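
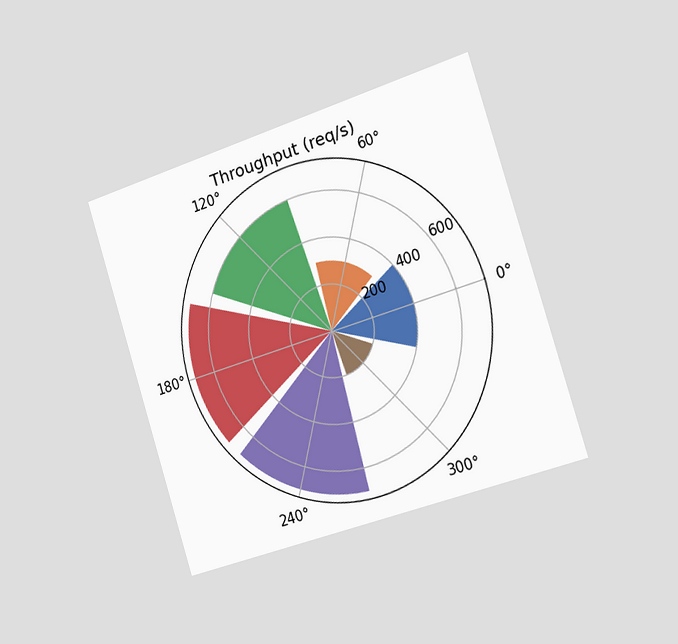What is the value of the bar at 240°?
The chart is tilted about 18° counter-clockwise and viewed slightly from the right. The bar at 240° reaches 700req/s on the radial axis.

700req/s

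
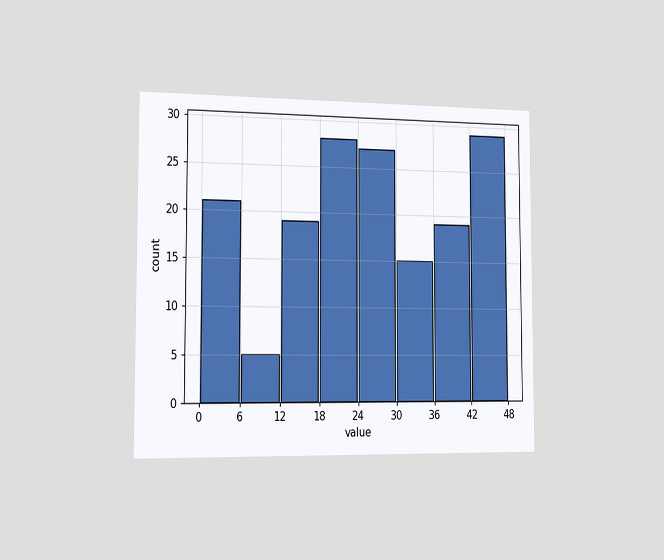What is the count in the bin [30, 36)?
15

The chart is viewed slightly from the left. The [30, 36) bin has height 15.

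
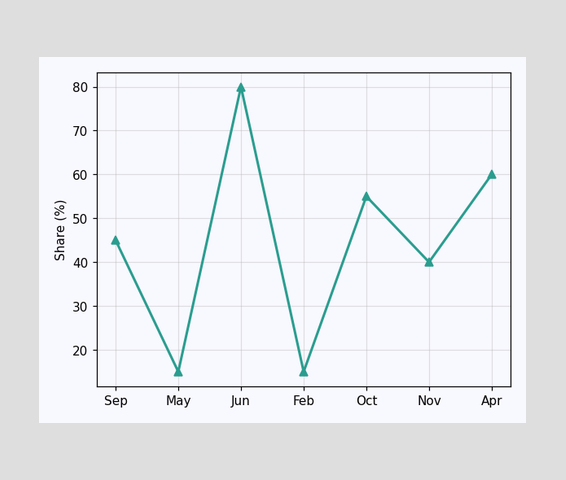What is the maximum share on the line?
80%

The highest point is at Jun, and reading across to the y-axis gives 80%.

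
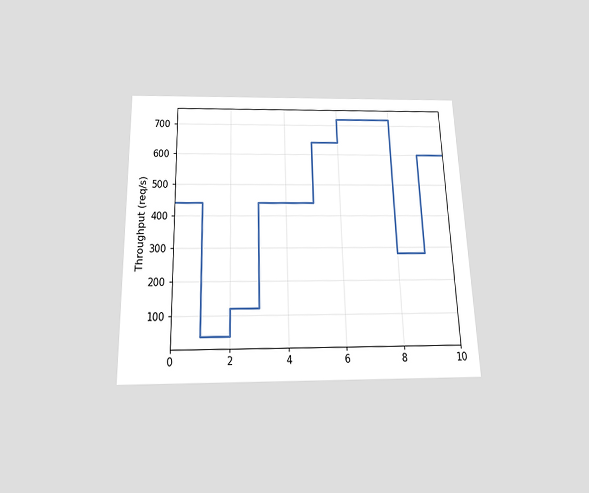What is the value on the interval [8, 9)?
The chart is viewed slightly from below. On [8, 9) the step sits at 280req/s.

280req/s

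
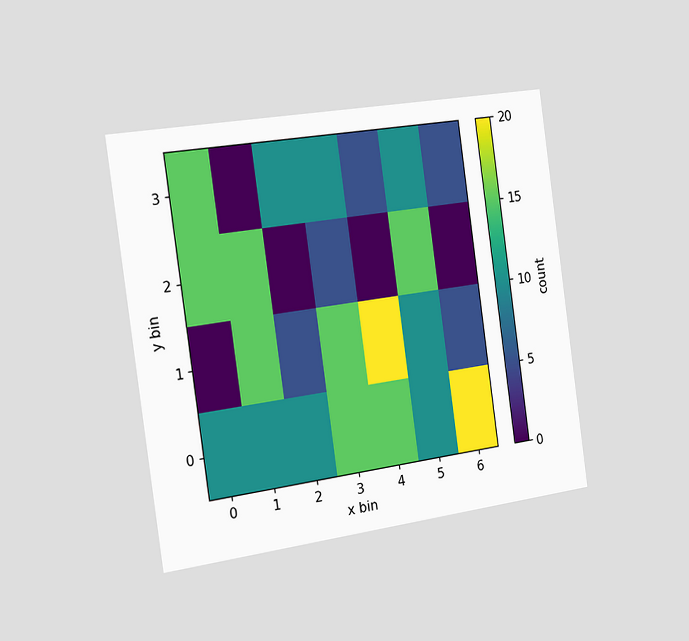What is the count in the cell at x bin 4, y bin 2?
0

The chart is tilted about 8° counter-clockwise and viewed slightly from the left. Matching the cell (4, 2) against the colorbar gives 0.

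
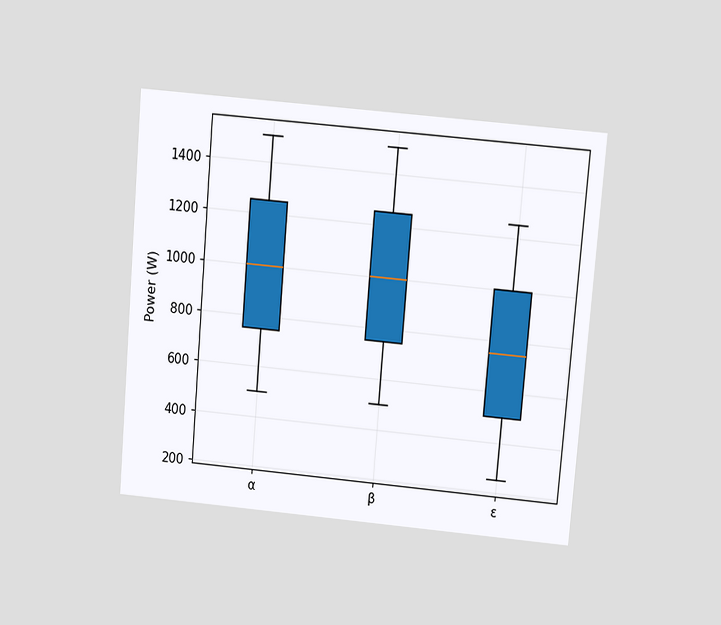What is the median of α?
The chart is tilted about 5° clockwise and viewed slightly from above. The median line in the α box sits at 1000W.

1000W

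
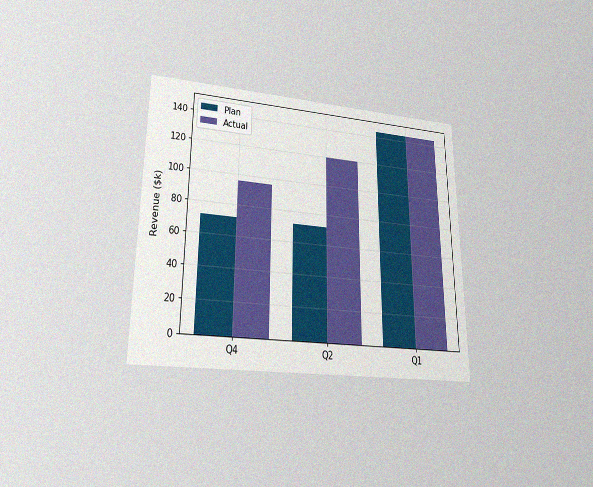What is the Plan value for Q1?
$144k

The chart is viewed at a slight angle, with some photo noise. The Plan bar at Q1 reaches $144k on the y-axis.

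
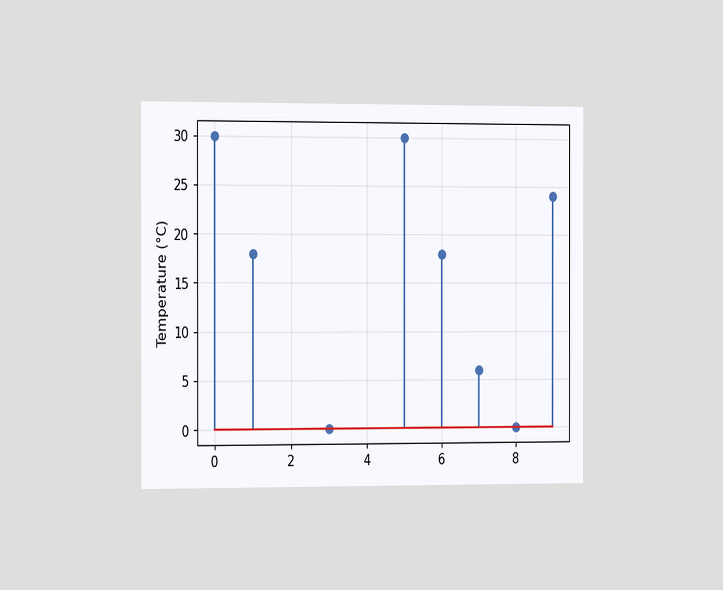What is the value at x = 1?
18°C

The chart is viewed slightly from the left. The stem at x=1 reaches 18°C.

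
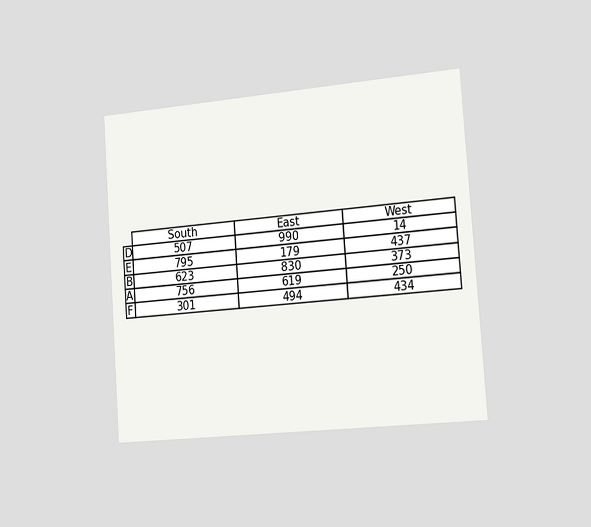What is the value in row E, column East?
The chart is tilted about 4° counter-clockwise and viewed slightly from the right. The (E, East) cell reads 179.

179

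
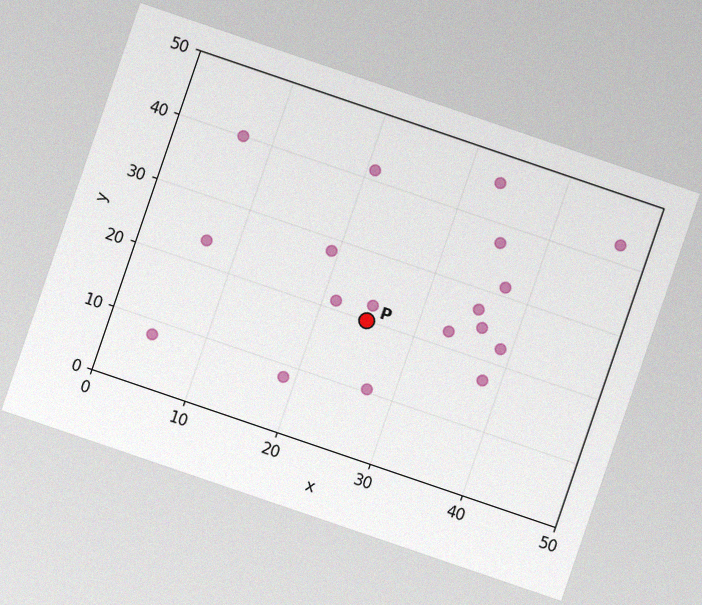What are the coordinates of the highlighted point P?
The chart is tilted about 19° clockwise, with some photo noise. Following the gridlines from P to each axis, P sits at (25, 20).

(25, 20)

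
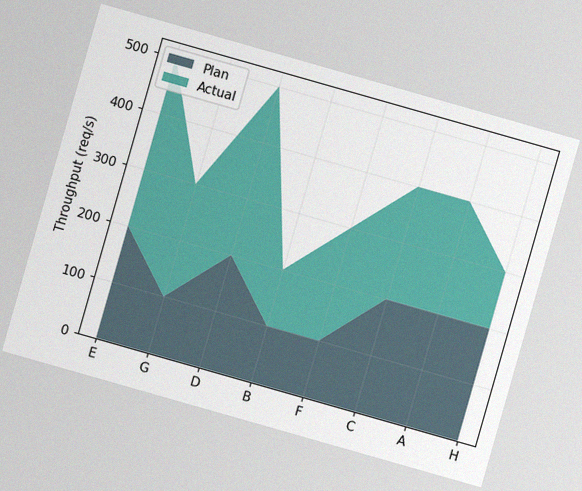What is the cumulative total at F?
The chart is tilted about 16° clockwise, with some photo noise. The stacked total at F reaches 300req/s.

300req/s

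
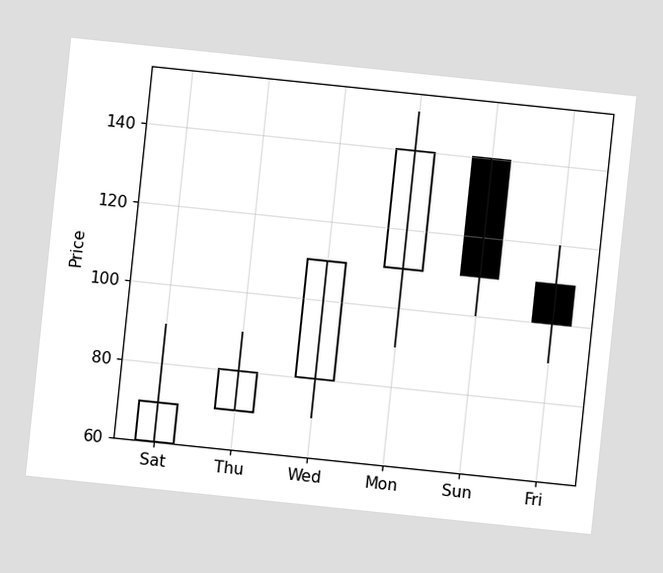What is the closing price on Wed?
110

The chart is tilted about 6° clockwise. The Wed candle closes at 110.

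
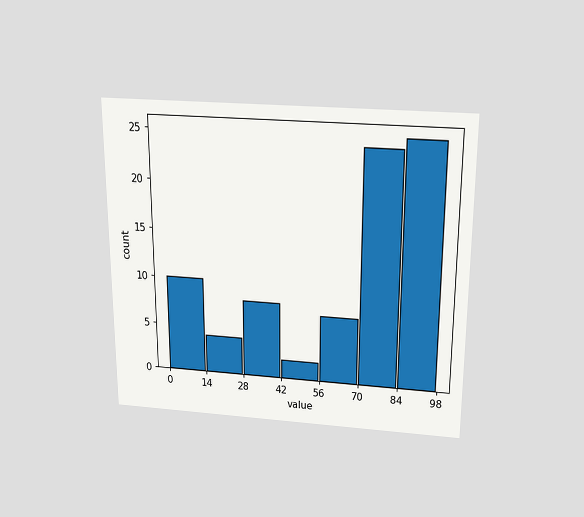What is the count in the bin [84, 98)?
The chart is viewed slightly from above. The [84, 98) bin has height 25.

25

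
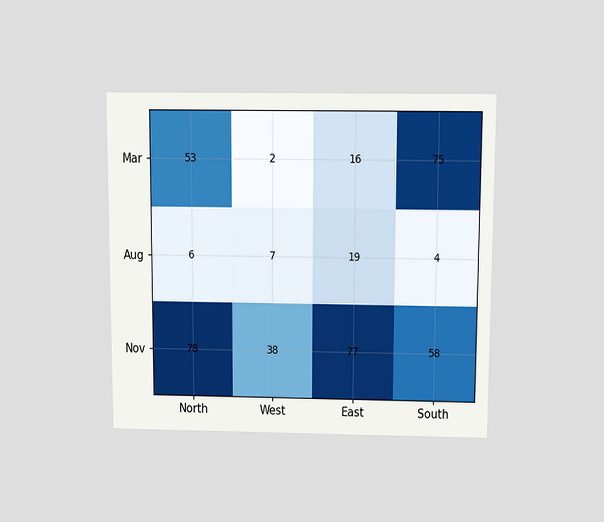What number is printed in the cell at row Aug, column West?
The chart is viewed slightly from above. The (Aug, West) cell reads 7.

7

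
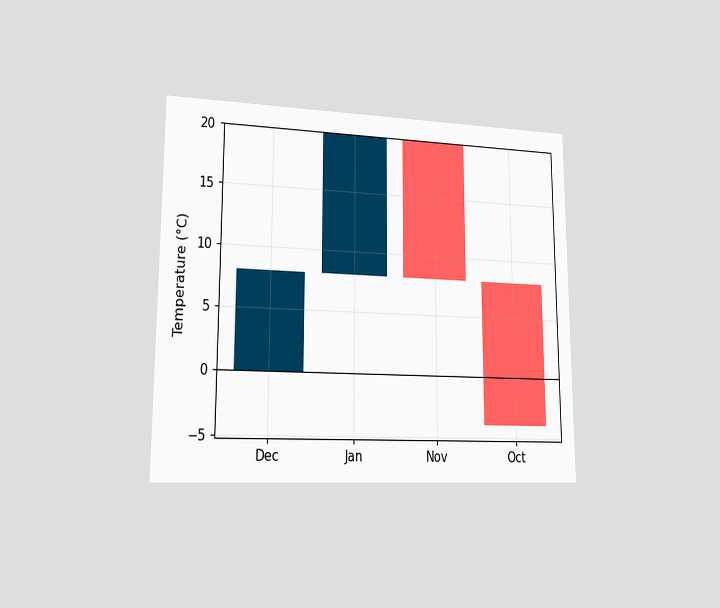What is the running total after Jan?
The chart is viewed slightly from the left. After Jan the running total reaches 20°C.

20°C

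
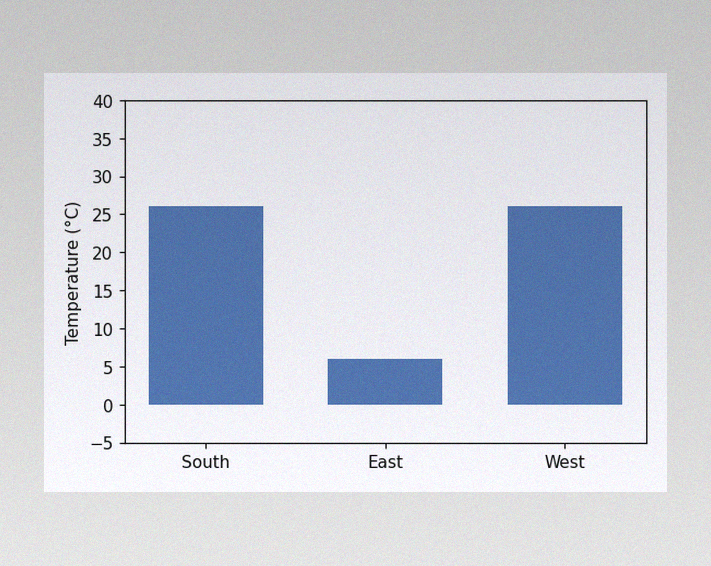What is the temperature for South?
26°C

The image has some photo noise and uneven lighting. Reading along the chart's y-axis, the South bar reaches 26°C.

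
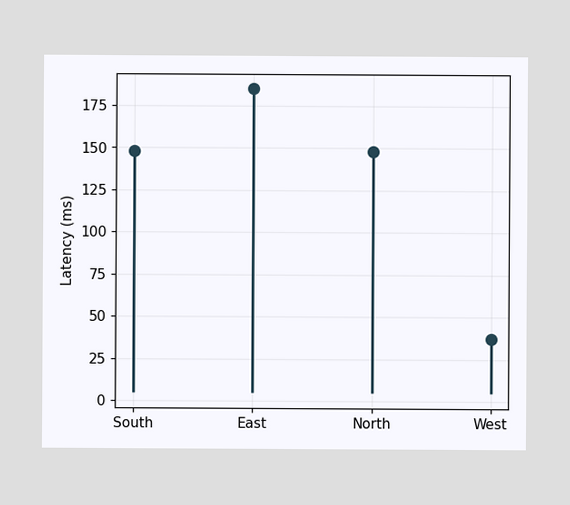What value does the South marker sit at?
The South marker sits at 148ms.

148ms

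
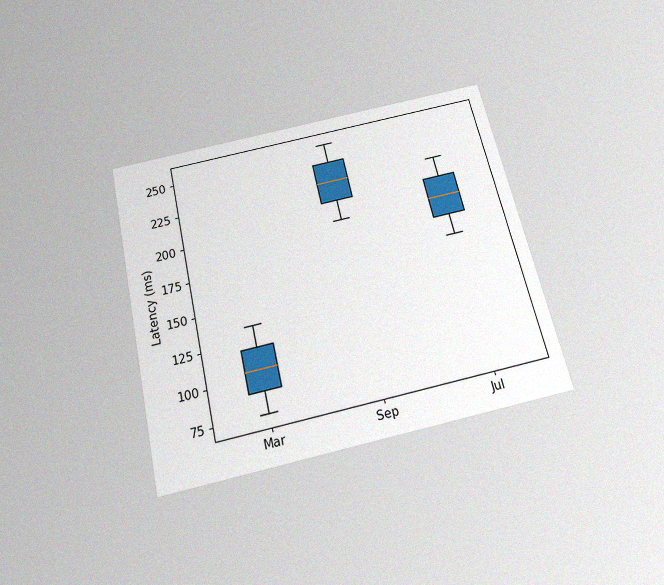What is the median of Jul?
195ms

The chart is tilted about 13° counter-clockwise and viewed slightly from below, with some photo noise. The median line in the Jul box sits at 195ms.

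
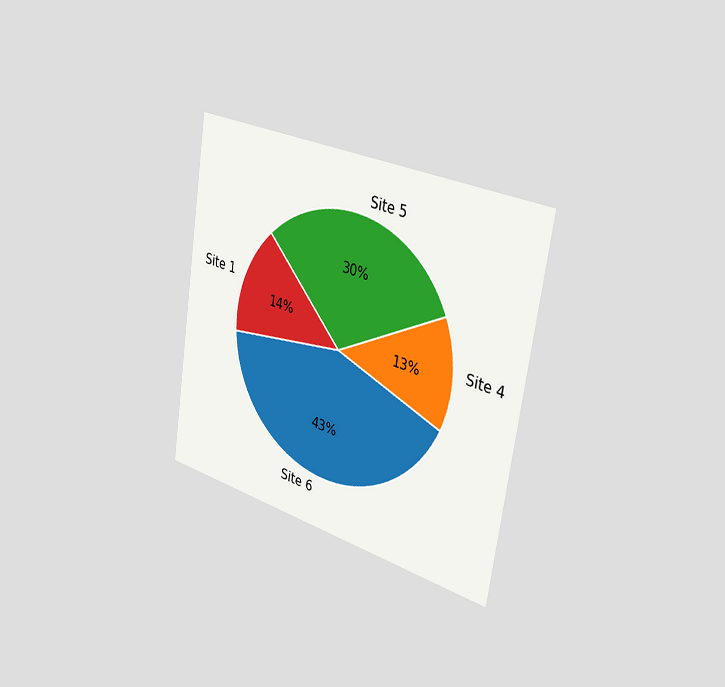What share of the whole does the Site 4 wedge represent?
13%

The chart is tilted about 9° clockwise and viewed slightly from the right. The Site 4 slice takes up 13% of the pie.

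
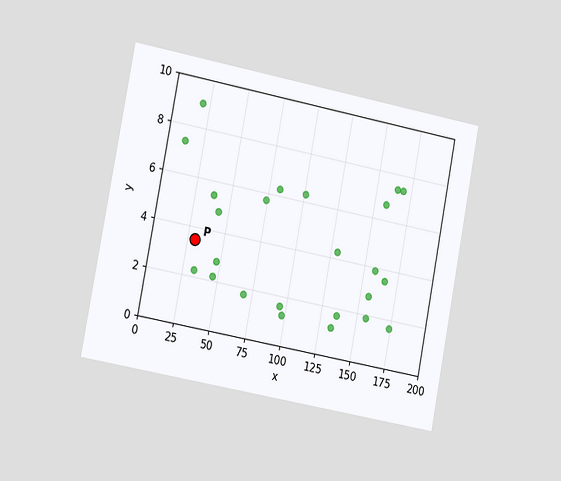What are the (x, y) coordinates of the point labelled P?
The chart is tilted about 11° clockwise and viewed slightly from the left. Following the gridlines from P to each axis, P sits at (30, 3.5).

(30, 3.5)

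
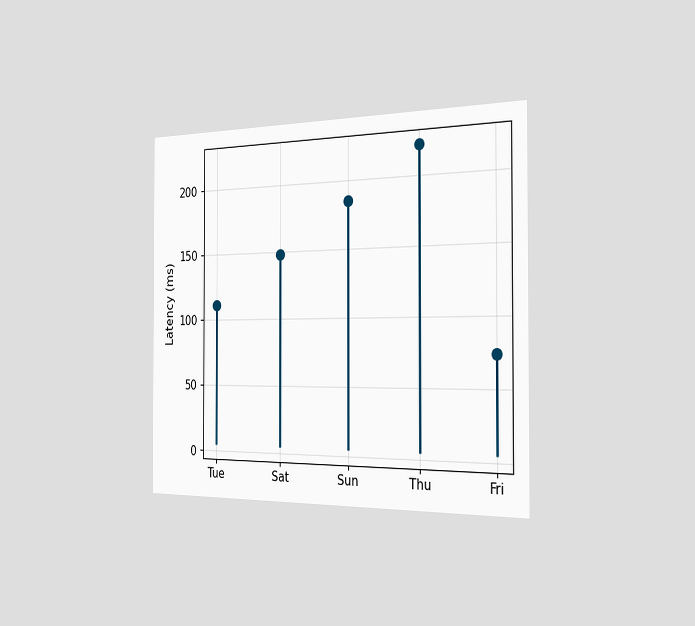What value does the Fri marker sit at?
The chart is viewed slightly from the right. The Fri marker sits at 74ms.

74ms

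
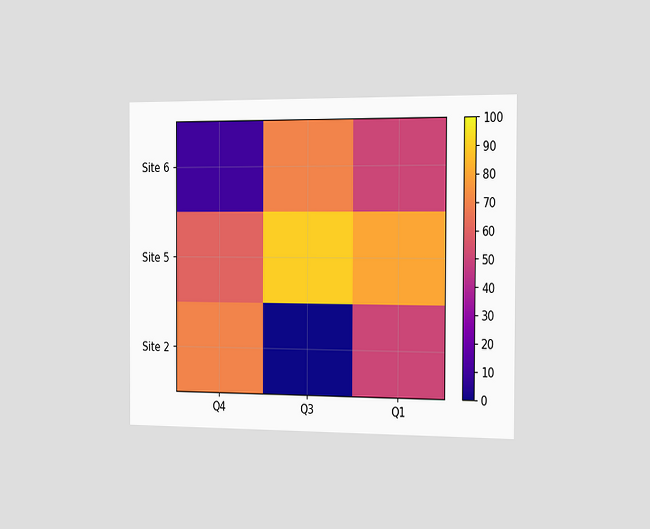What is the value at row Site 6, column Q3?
The chart is viewed slightly from the right. Matching cell (Site 6, Q3) against the colorbar gives 70.

70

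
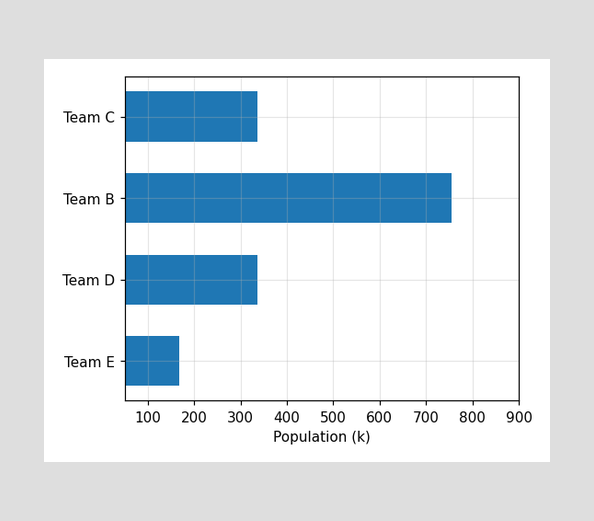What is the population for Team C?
336k

Reading along the chart's x-axis, the Team C bar reaches 336k.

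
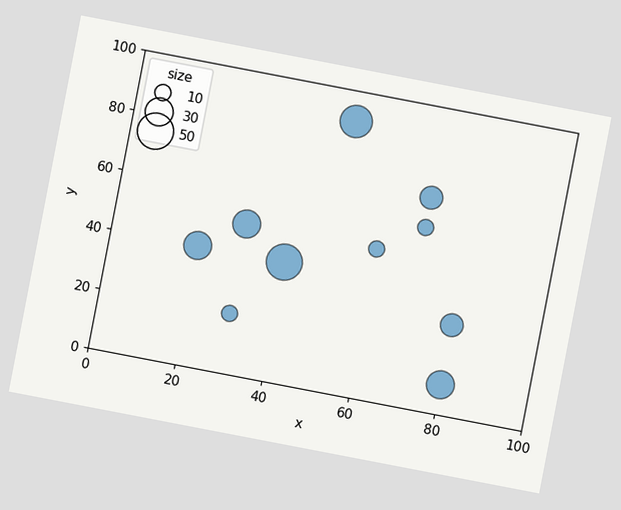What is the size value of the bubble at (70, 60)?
The chart is tilted about 11° clockwise. Matching the bubble at (70, 60) against the size legend gives 10.

10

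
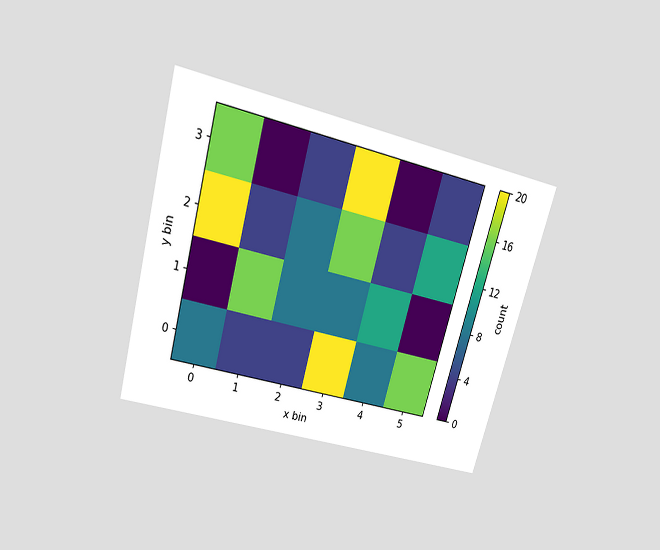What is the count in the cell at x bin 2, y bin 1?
The chart is tilted about 15° clockwise and viewed slightly from above. Matching the cell (2, 1) against the colorbar gives 8.

8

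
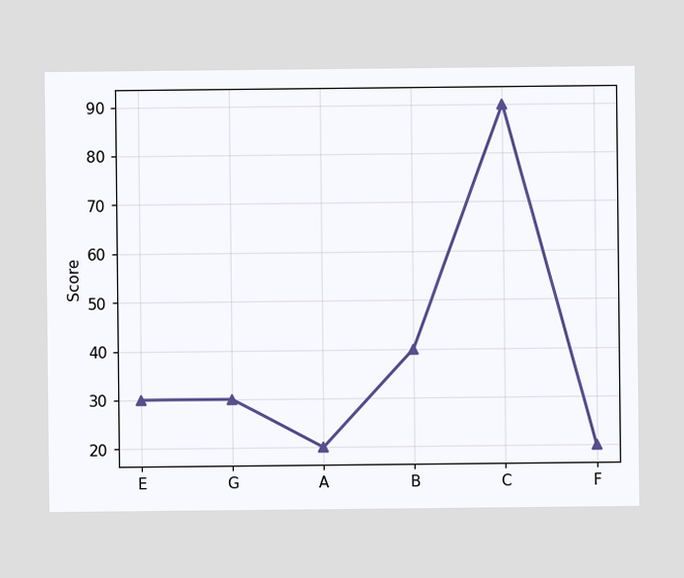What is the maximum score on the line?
90

The highest point is at C, and reading across to the y-axis gives 90.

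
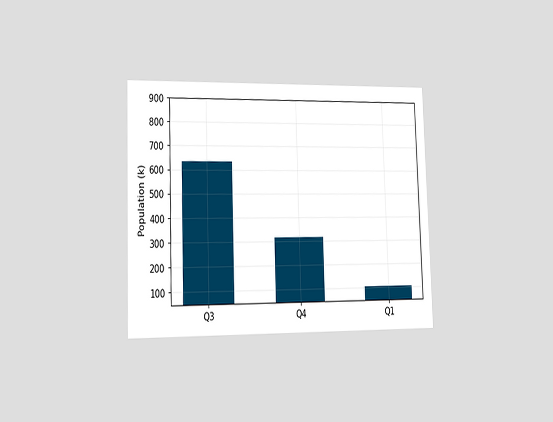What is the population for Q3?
The chart is viewed slightly from the left. Reading along the chart's y-axis, the Q3 bar reaches 636k.

636k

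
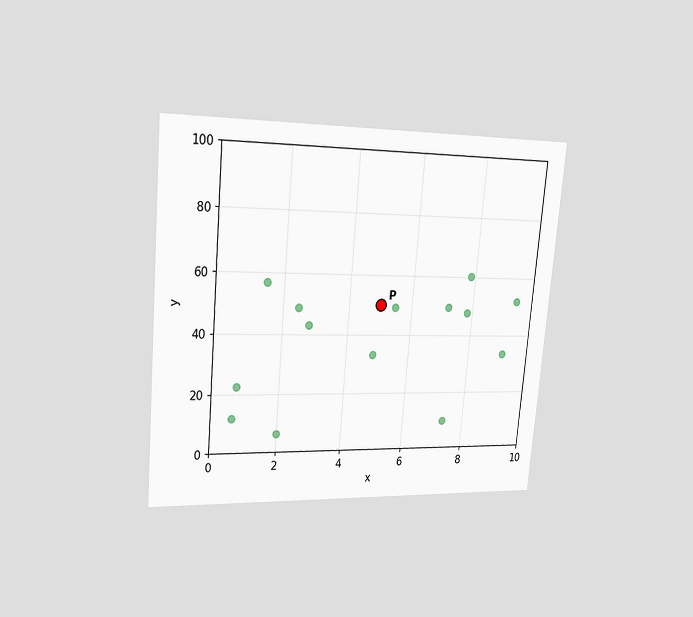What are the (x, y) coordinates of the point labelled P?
The chart is tilted about 5° clockwise and viewed slightly from the left. Following the gridlines from P to each axis, P sits at (5, 50).

(5, 50)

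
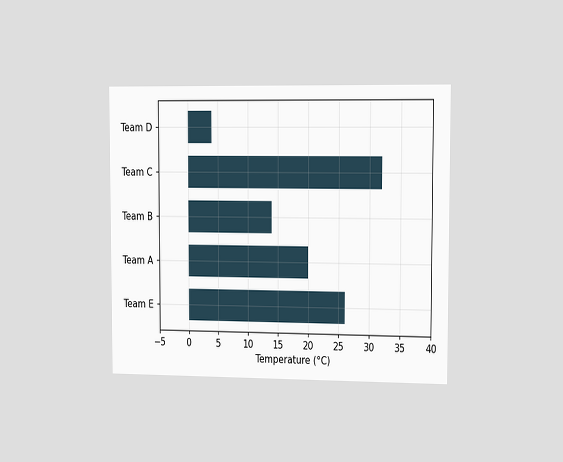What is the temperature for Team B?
14°C

The chart is viewed slightly from the right. Reading along the chart's x-axis, the Team B bar reaches 14°C.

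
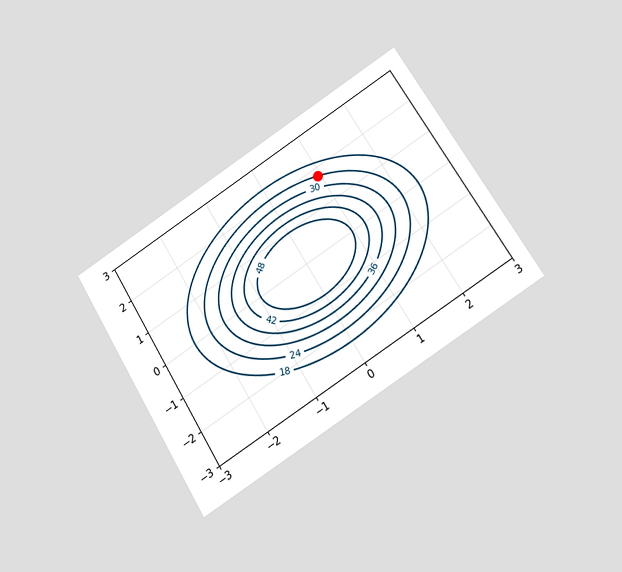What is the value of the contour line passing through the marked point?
24

The chart is tilted about 32° counter-clockwise and viewed at a slight angle. The marked point sits on the contour labelled 24.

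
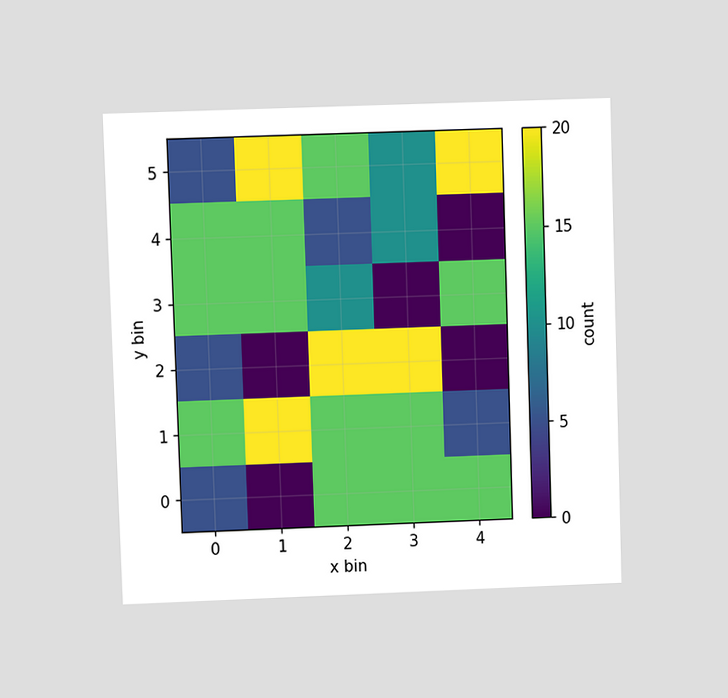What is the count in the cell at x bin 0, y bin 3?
The chart is viewed at a slight angle. Matching the cell (0, 3) against the colorbar gives 15.

15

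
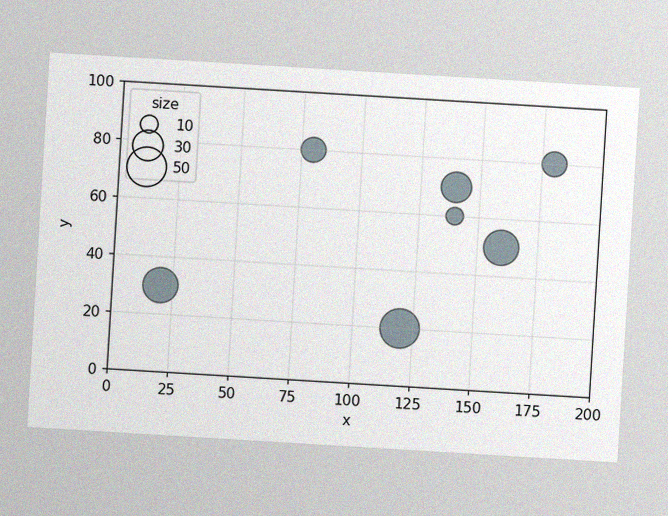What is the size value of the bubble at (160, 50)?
40

The chart is tilted about 3° clockwise, with some photo noise. Matching the bubble at (160, 50) against the size legend gives 40.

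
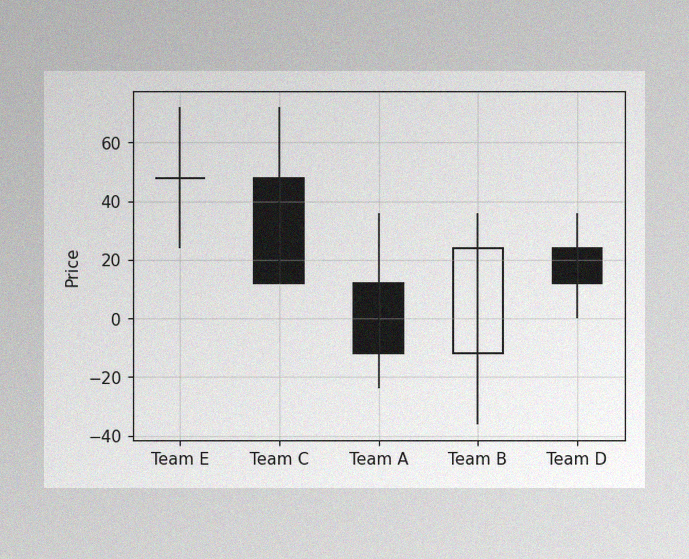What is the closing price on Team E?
48

The image has some photo noise and uneven lighting. The Team E candle closes at 48.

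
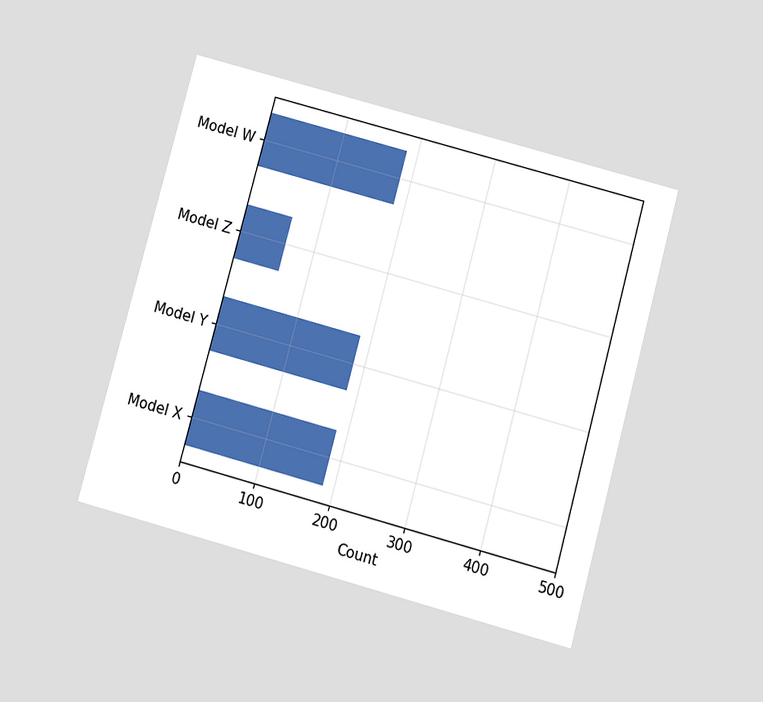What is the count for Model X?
186

The chart is tilted about 15° clockwise and viewed slightly from below. Reading along the chart's x-axis, the Model X bar reaches 186.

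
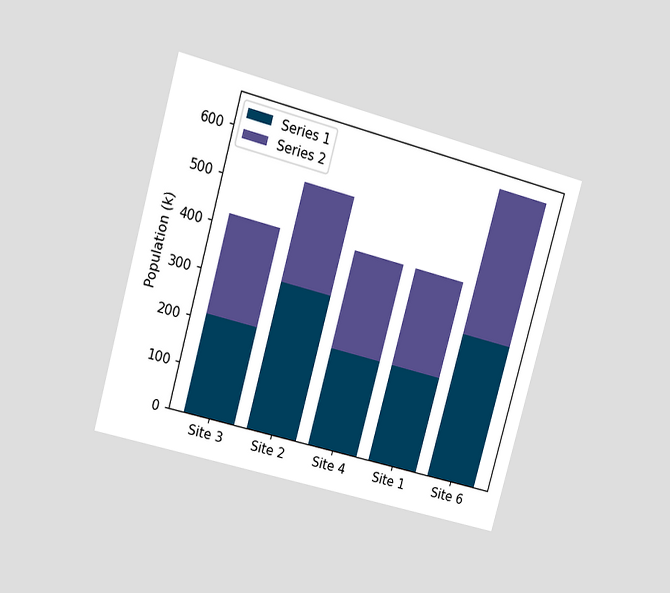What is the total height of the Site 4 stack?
The chart is tilted about 15° clockwise and viewed at a slight angle. The Site 4 stack's top reaches 424k on the y-axis.

424k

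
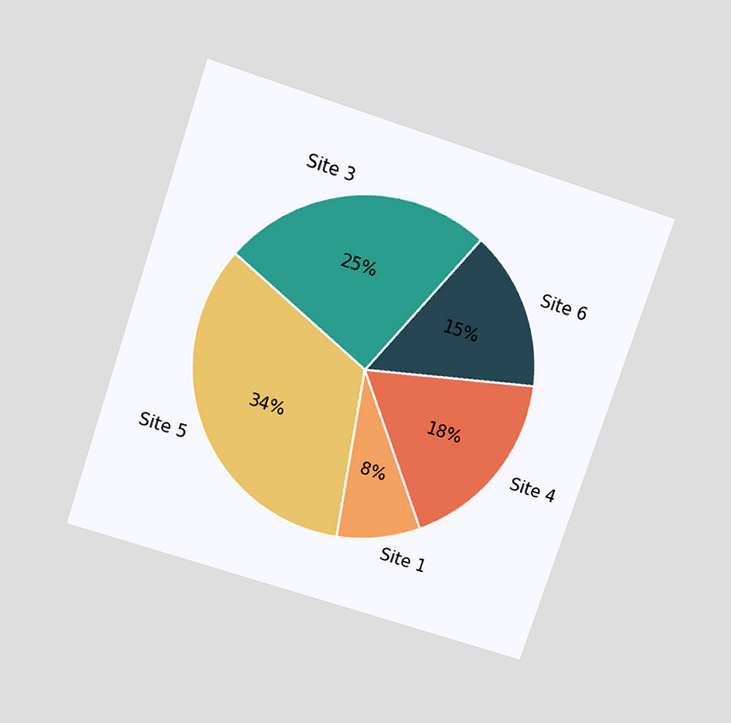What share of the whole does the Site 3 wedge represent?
The chart is tilted about 18° clockwise and viewed slightly from above. The Site 3 slice takes up 25% of the pie.

25%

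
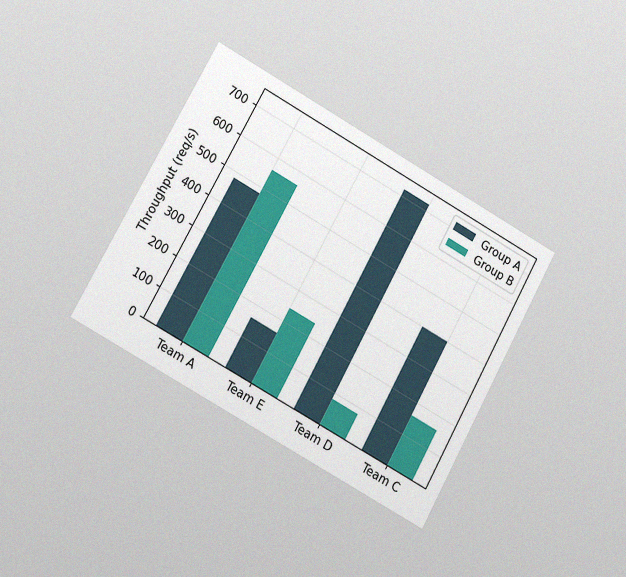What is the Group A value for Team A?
480req/s

The chart is tilted about 29° clockwise and viewed slightly from the left, with some photo noise. The Group A bar at Team A reaches 480req/s on the y-axis.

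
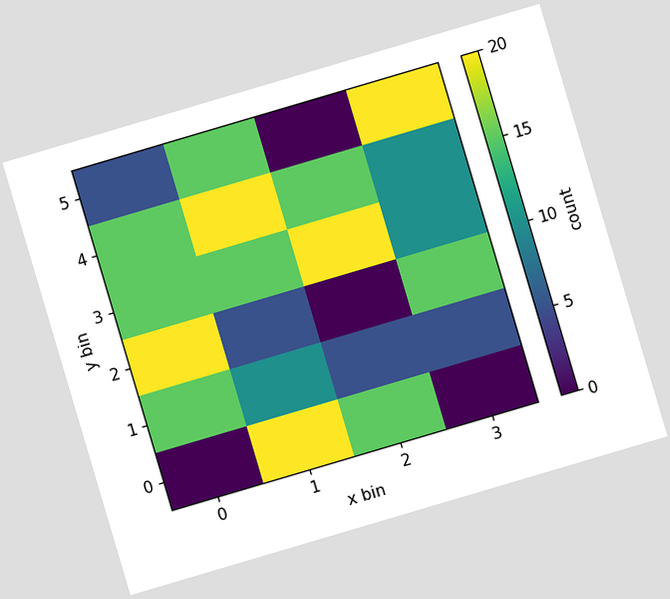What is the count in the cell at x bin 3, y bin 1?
5

The chart is tilted about 16° counter-clockwise. Matching the cell (3, 1) against the colorbar gives 5.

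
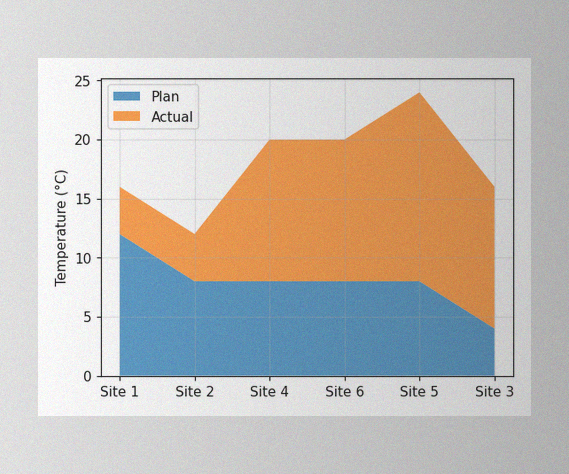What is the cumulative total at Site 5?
24°C

The image has some photo noise and uneven lighting. The stacked total at Site 5 reaches 24°C.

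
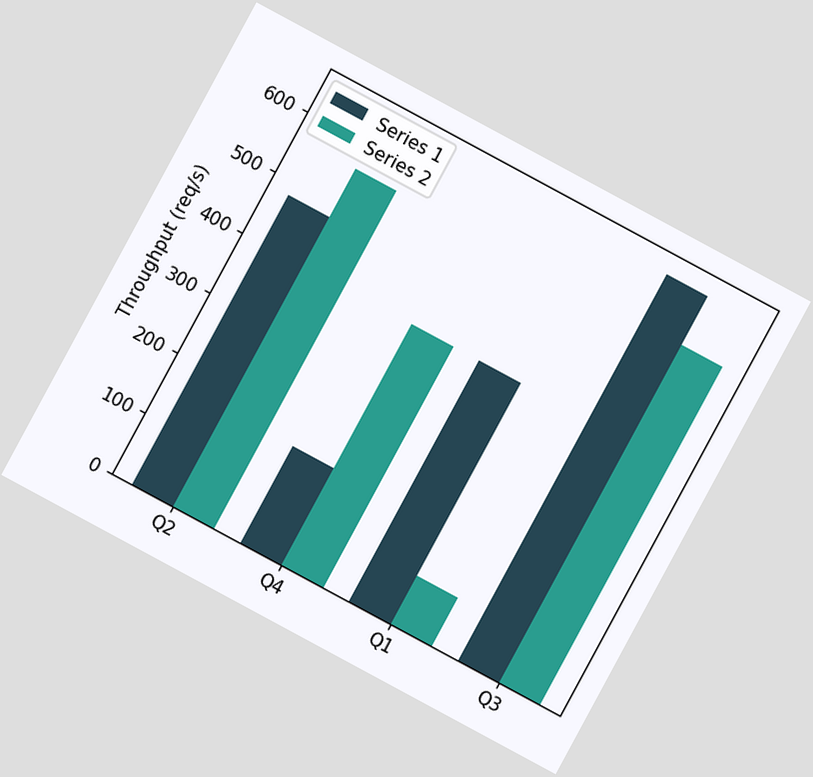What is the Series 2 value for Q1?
80req/s

The chart is tilted about 28° clockwise. The Series 2 bar at Q1 reaches 80req/s on the y-axis.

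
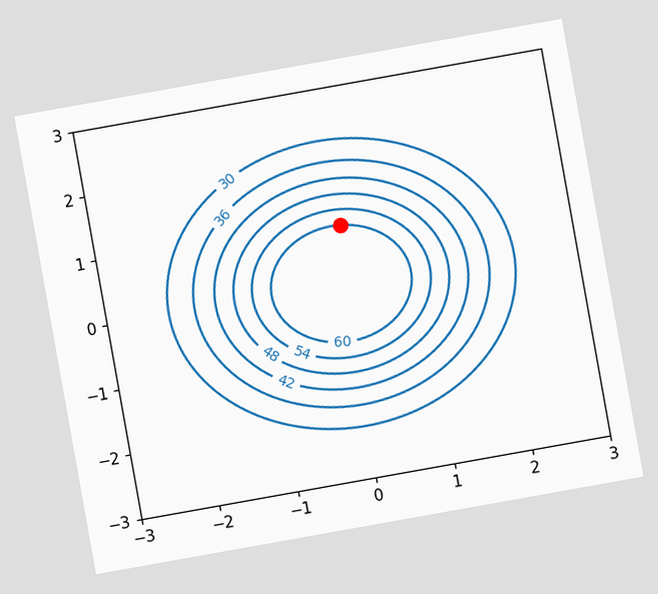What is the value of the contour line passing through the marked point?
60

The chart is tilted about 10° counter-clockwise. The marked point sits on the contour labelled 60.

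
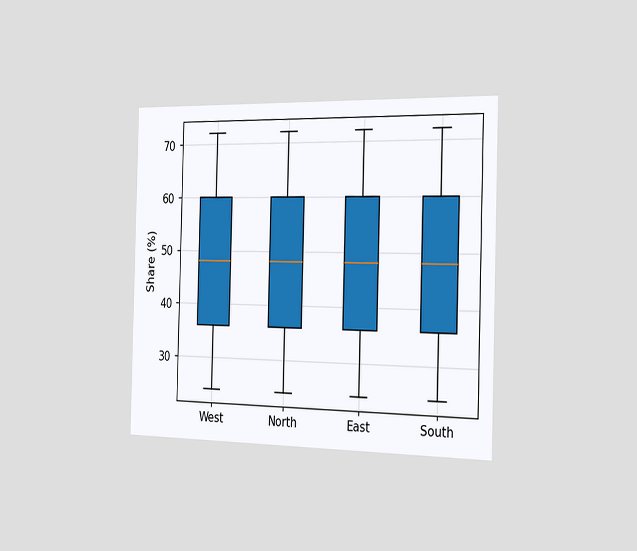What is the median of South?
The chart is viewed slightly from the right. The median line in the South box sits at 48%.

48%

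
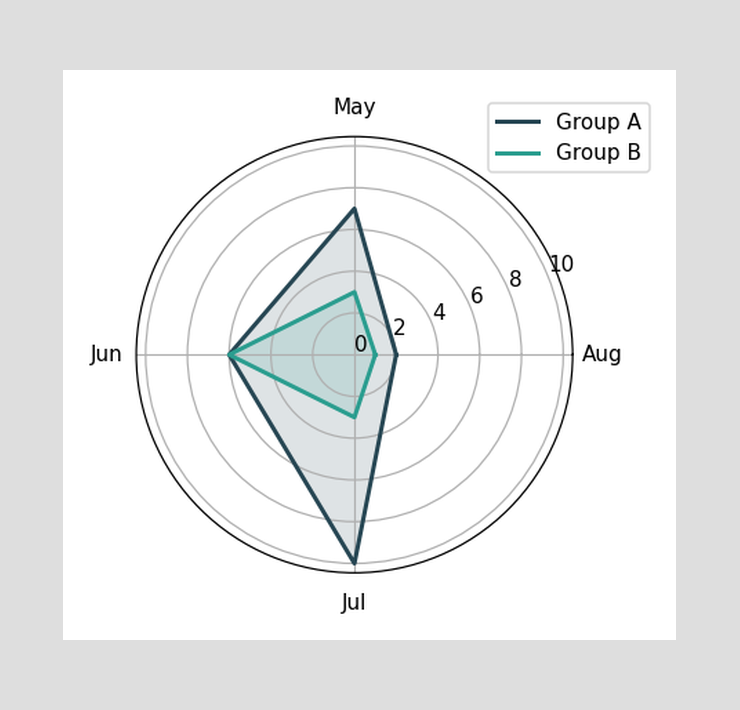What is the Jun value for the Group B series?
On the Jun axis, Group B reaches 6.

6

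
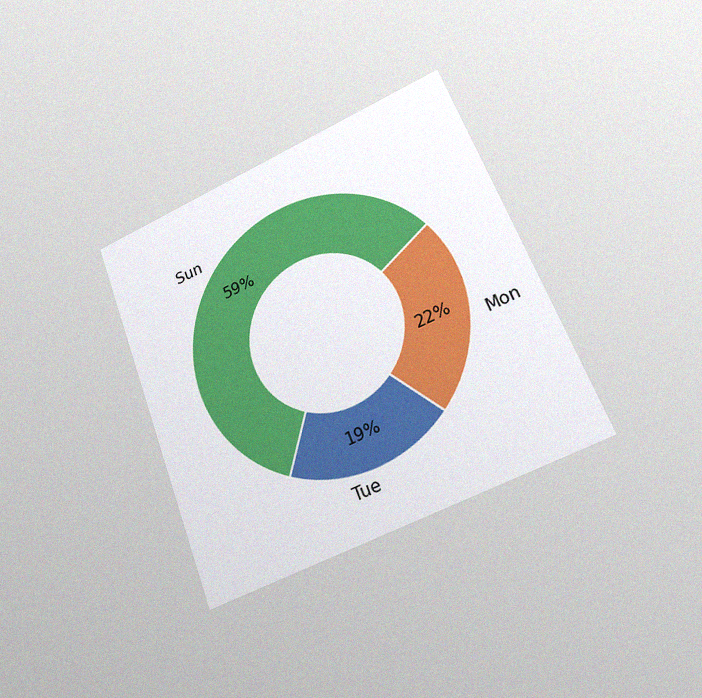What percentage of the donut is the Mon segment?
The chart is tilted about 21° counter-clockwise and viewed at a slight angle, with some photo noise. The Mon segment takes up 22% of the ring.

22%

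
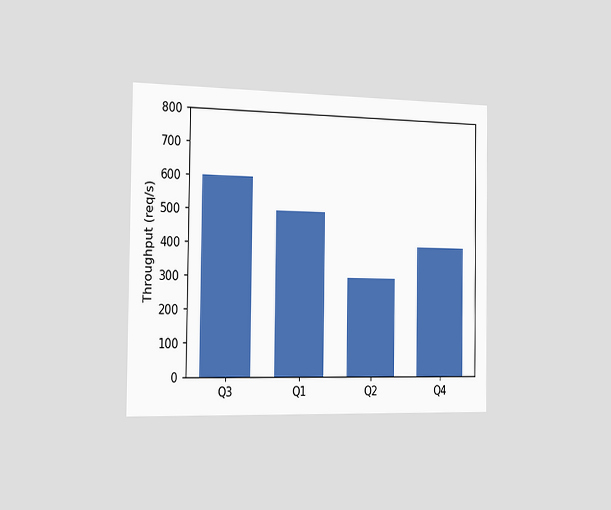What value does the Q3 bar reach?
The chart is viewed slightly from the left. Reading along the chart's y-axis, the Q3 bar reaches 600req/s.

600req/s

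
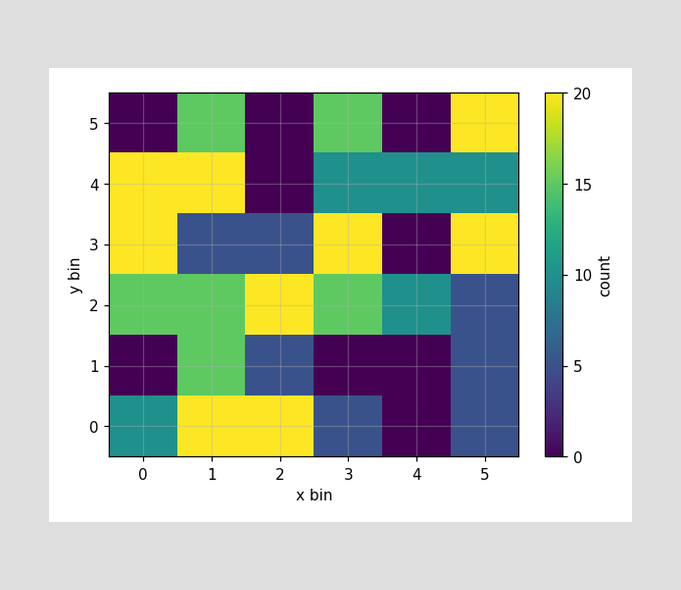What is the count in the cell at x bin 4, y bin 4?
Matching the cell (4, 4) against the colorbar gives 10.

10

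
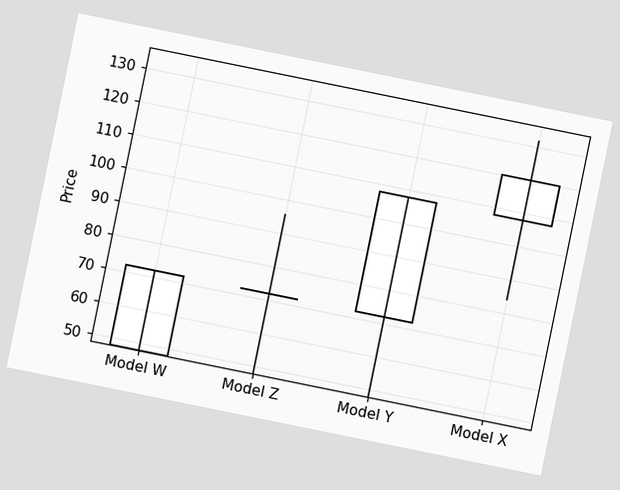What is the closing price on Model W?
72

The chart is tilted about 11° clockwise. The Model W candle closes at 72.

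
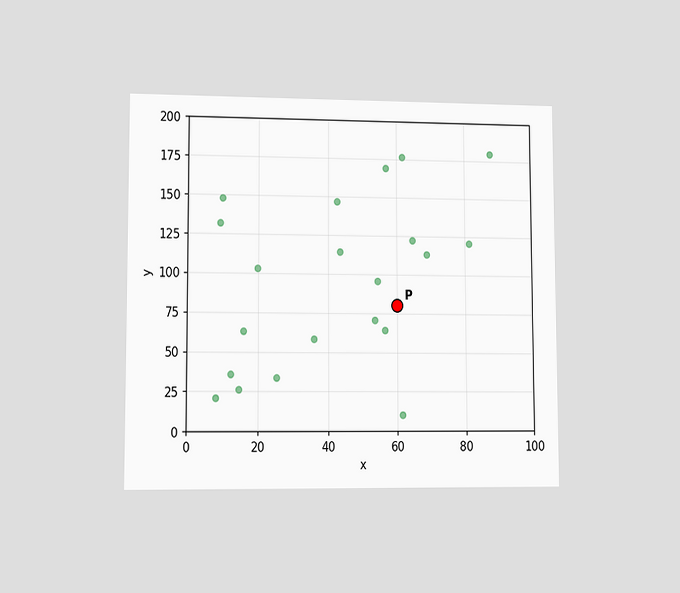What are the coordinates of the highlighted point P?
The chart is viewed at a slight angle. Following the gridlines from P to each axis, P sits at (60, 80).

(60, 80)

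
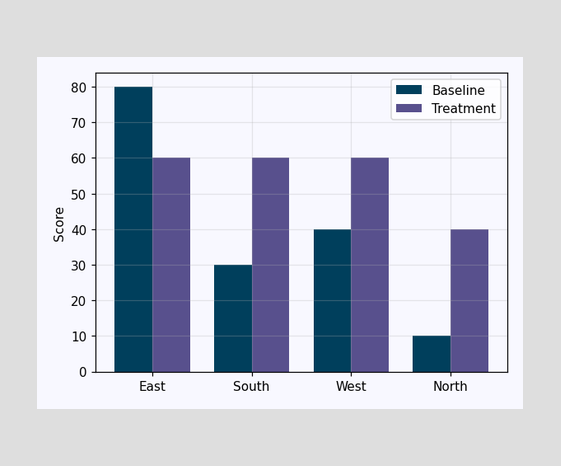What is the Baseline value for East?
The Baseline bar at East reaches 80 on the y-axis.

80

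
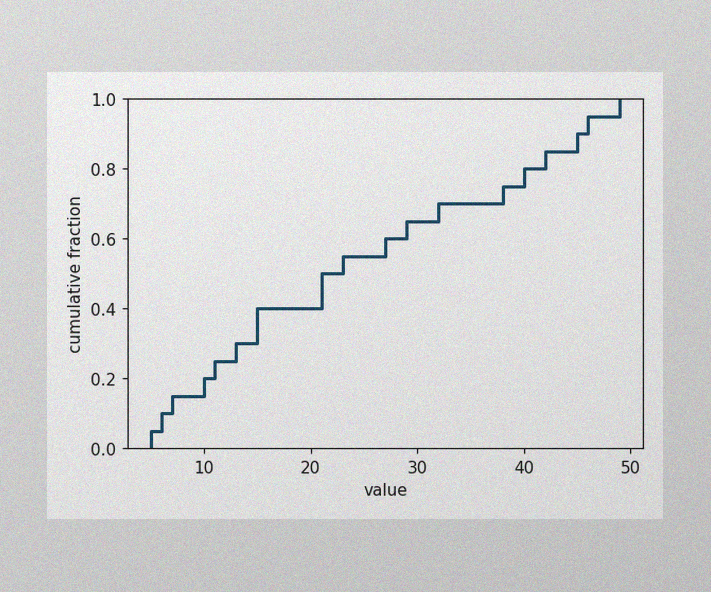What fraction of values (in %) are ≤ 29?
The image has some photo noise and uneven lighting. At x=29 the ECDF step is at 65%.

65%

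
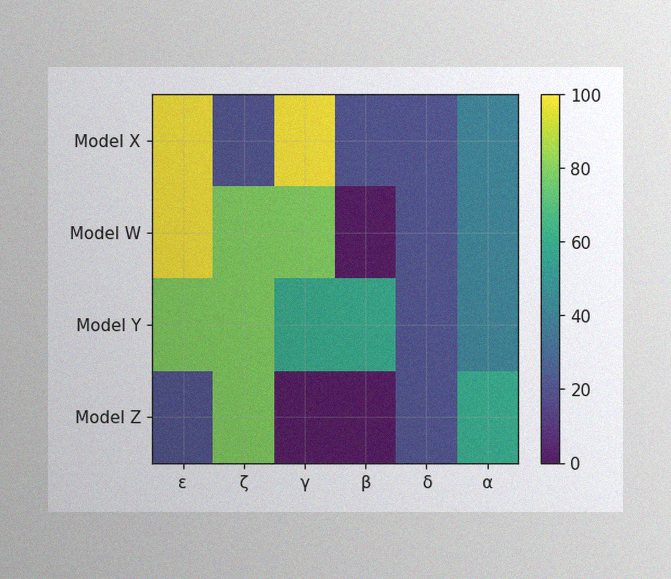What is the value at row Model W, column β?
0

The image has some photo noise and uneven lighting. Matching cell (Model W, β) against the colorbar gives 0.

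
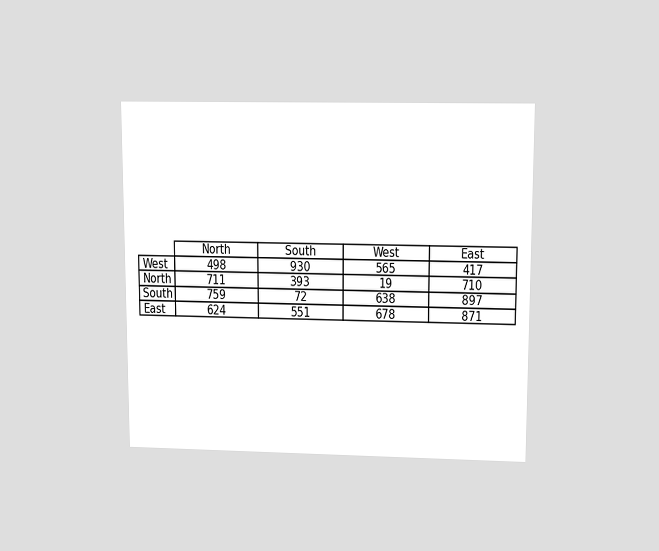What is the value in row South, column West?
638

The chart is viewed slightly from above. The (South, West) cell reads 638.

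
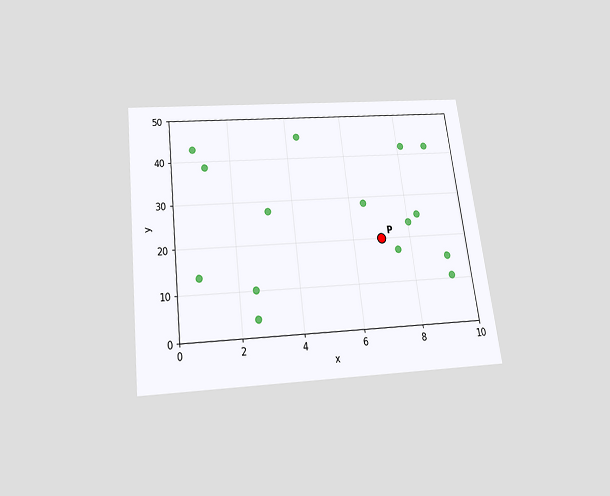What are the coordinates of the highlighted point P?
(7, 20)

The chart is tilted about 7° counter-clockwise and viewed slightly from below. Following the gridlines from P to each axis, P sits at (7, 20).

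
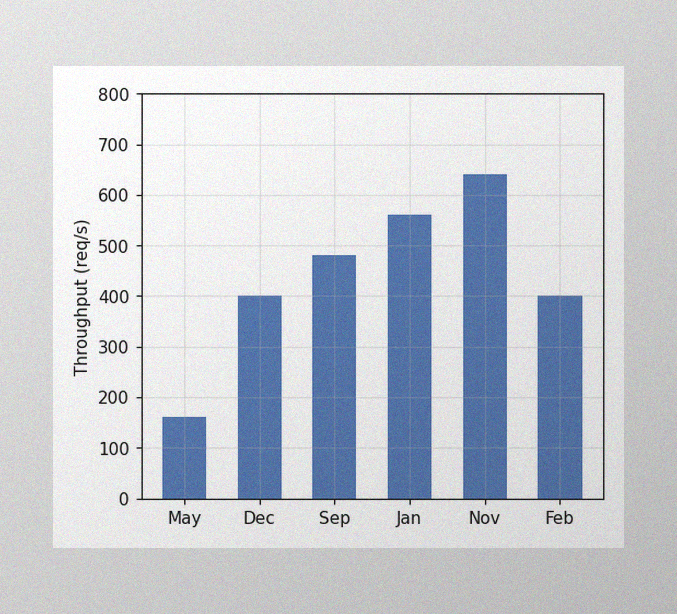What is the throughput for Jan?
560req/s

The image has some photo noise and uneven lighting. Reading along the chart's y-axis, the Jan bar reaches 560req/s.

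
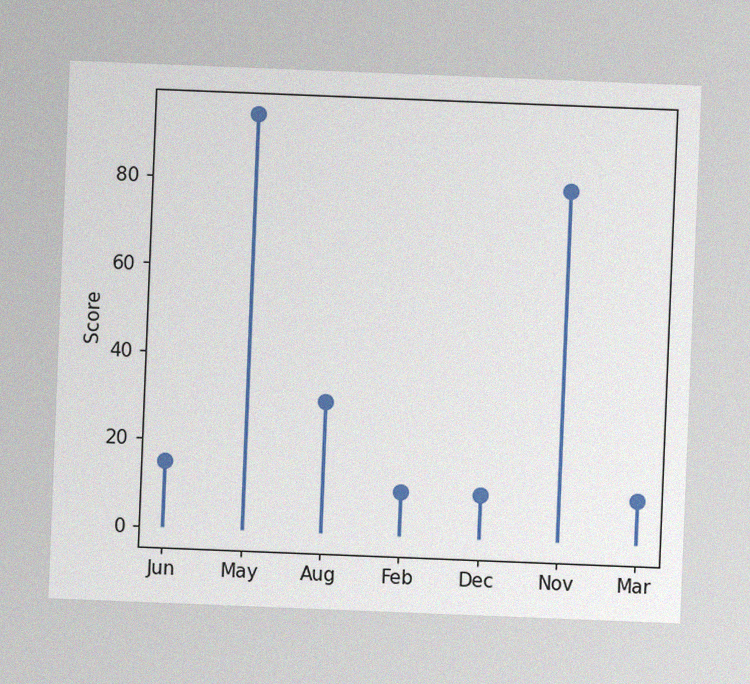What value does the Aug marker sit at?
The chart is tilted about 2° clockwise, with some photo noise. The Aug marker sits at 30.

30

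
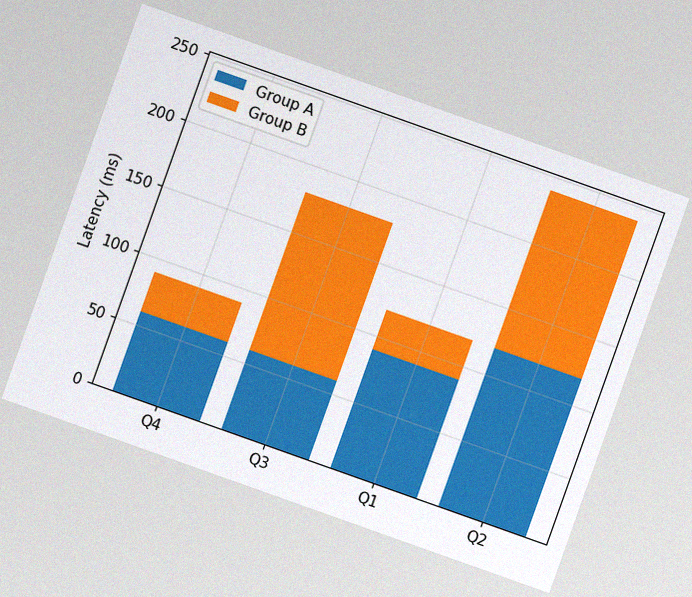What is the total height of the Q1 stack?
The chart is tilted about 20° clockwise, with some photo noise. The Q1 stack's top reaches 120ms on the y-axis.

120ms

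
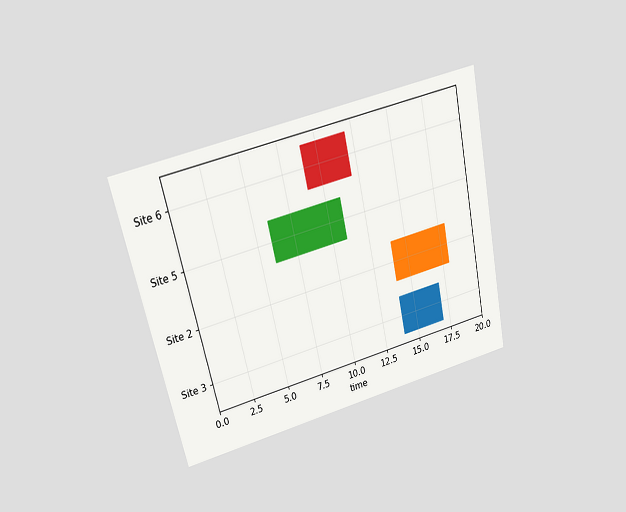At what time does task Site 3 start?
The chart is tilted about 13° counter-clockwise and viewed at a slight angle. The Site 3 bar begins at t=14.

14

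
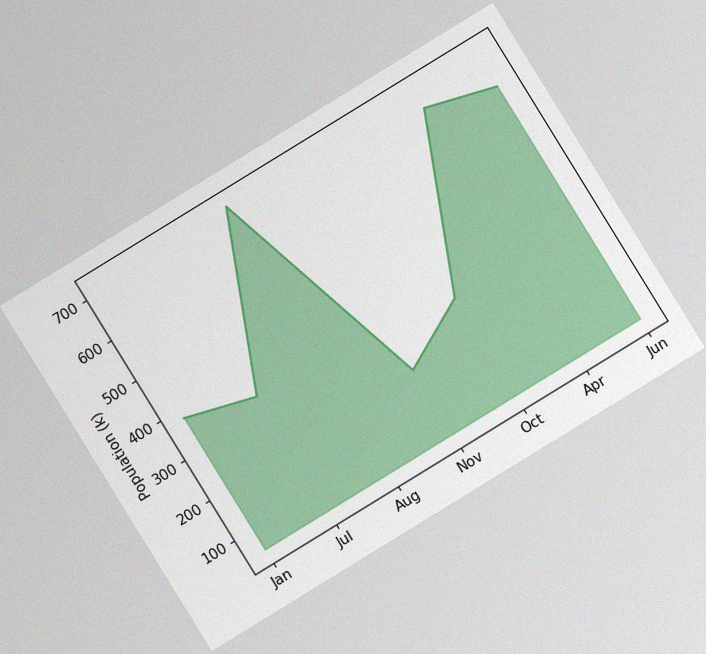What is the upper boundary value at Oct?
294k

The chart is tilted about 32° counter-clockwise, with some photo noise. At Oct the upper boundary is at 294k.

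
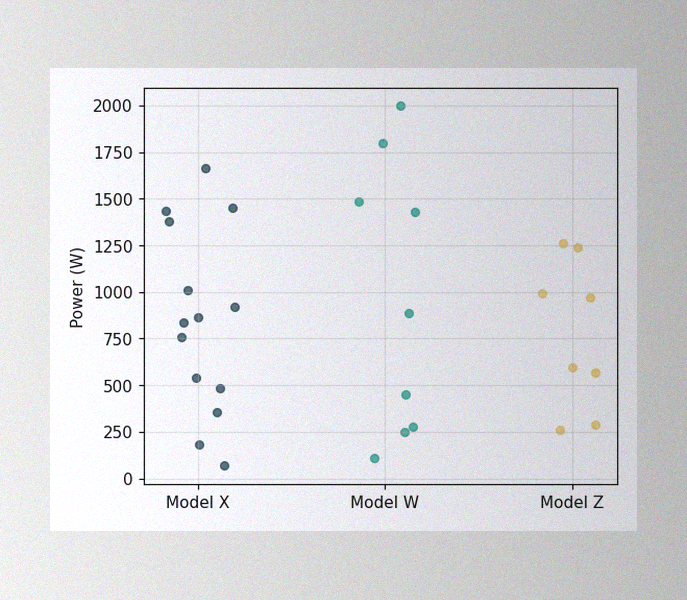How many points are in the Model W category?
9

The image has some photo noise and uneven lighting. Counting the markers in the Model W column gives 9.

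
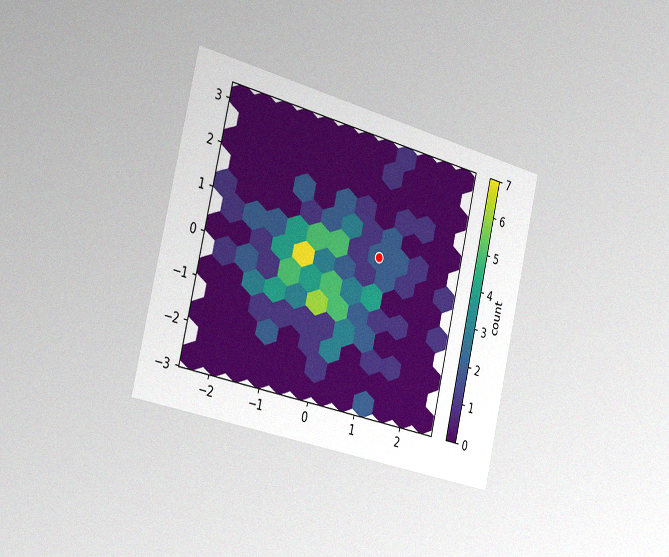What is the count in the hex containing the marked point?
The chart is tilted about 13° clockwise and viewed slightly from the left, with some photo noise. The marked hex reads 2 on the colorbar.

2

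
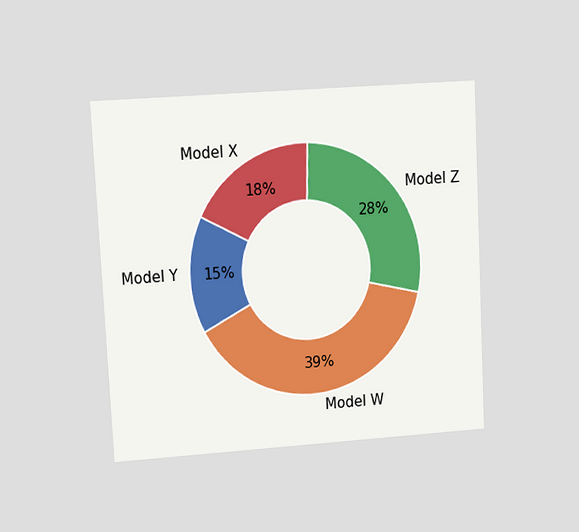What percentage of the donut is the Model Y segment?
15%

The chart is tilted about 3° counter-clockwise and viewed at a slight angle. The Model Y segment takes up 15% of the ring.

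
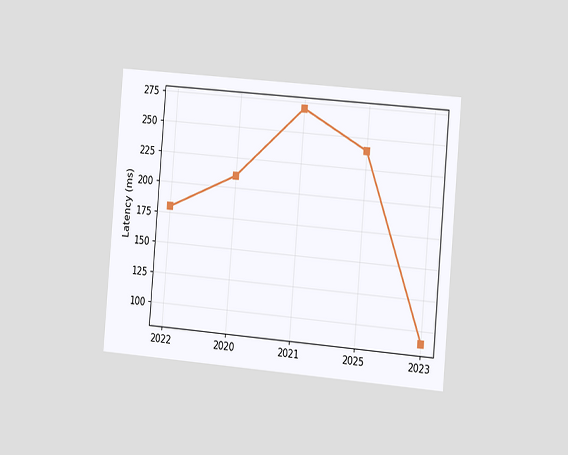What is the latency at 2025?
240ms

The chart is tilted about 5° clockwise and viewed slightly from the right. At 2025, the line is at 240ms.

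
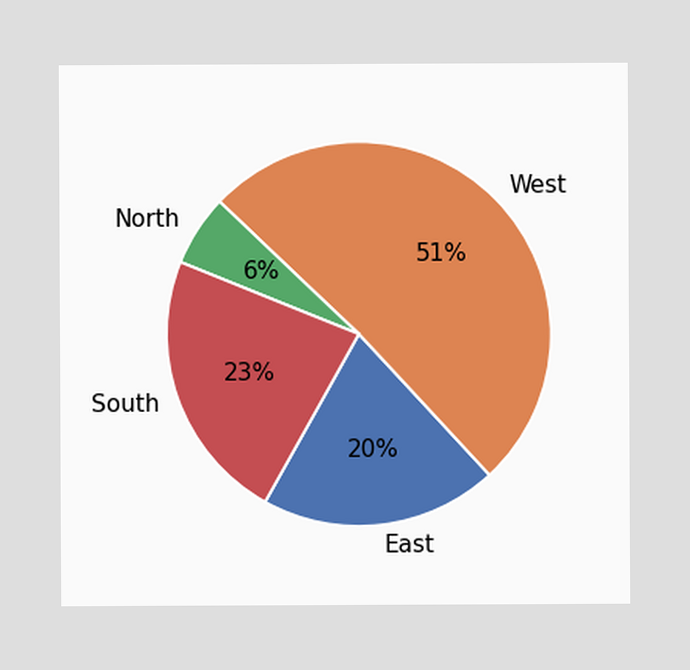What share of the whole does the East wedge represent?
The East slice takes up 20% of the pie.

20%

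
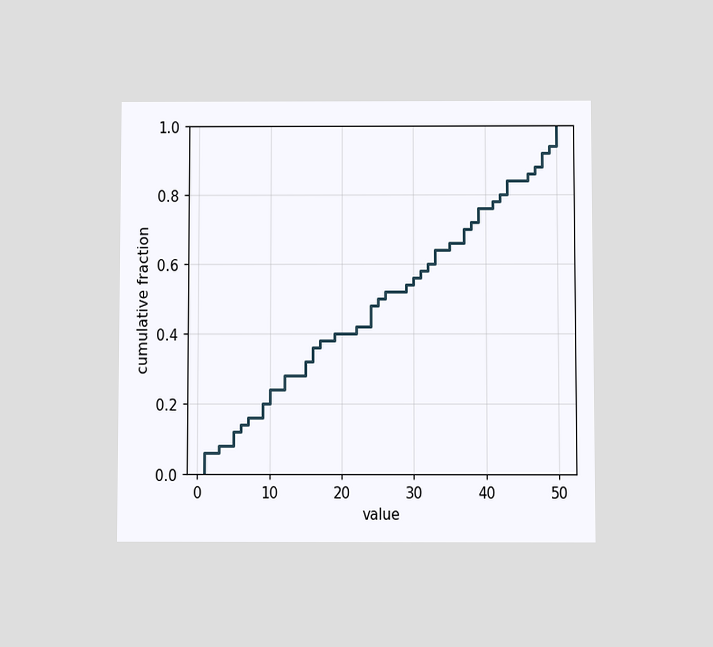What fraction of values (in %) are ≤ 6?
The chart is viewed at a slight angle. At x=6 the ECDF step is at 14%.

14%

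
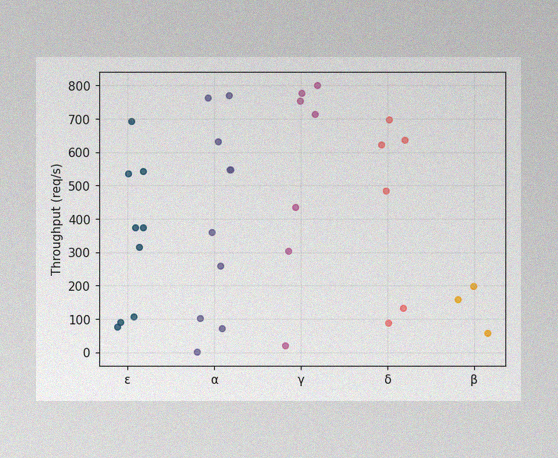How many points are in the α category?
10

The image has some photo noise and uneven lighting. Counting the markers in the α column gives 10.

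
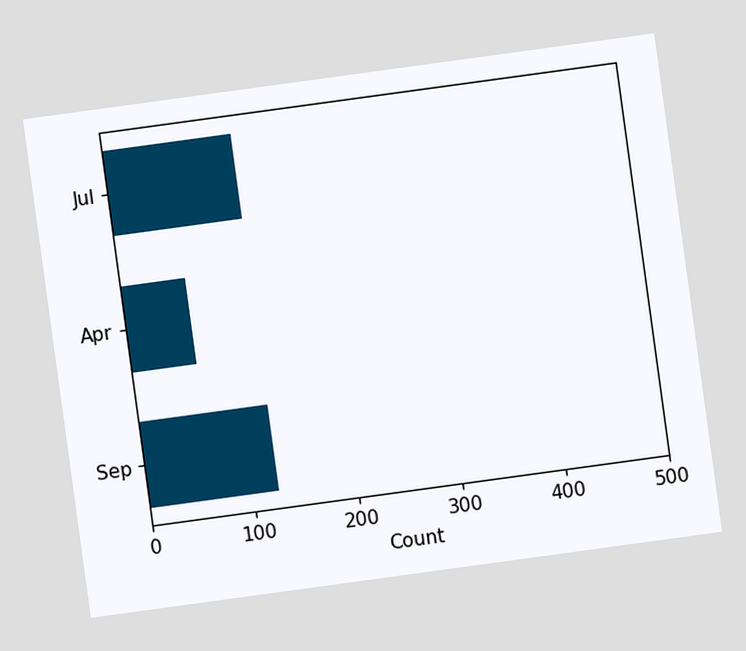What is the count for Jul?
124

The chart is tilted about 8° counter-clockwise. Reading along the chart's x-axis, the Jul bar reaches 124.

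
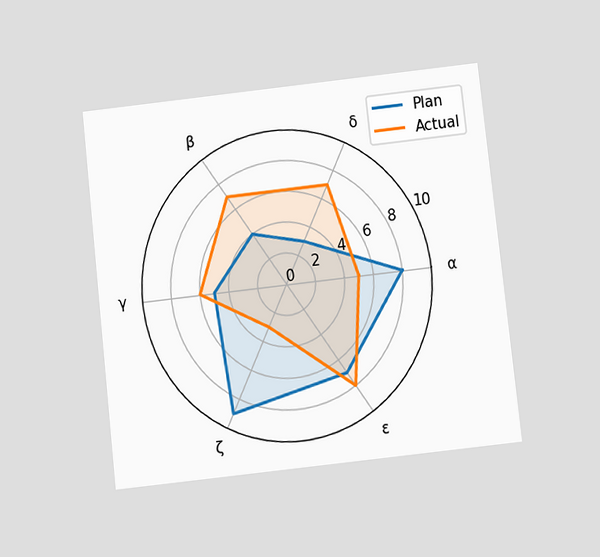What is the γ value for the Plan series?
The chart is tilted about 6° counter-clockwise and viewed slightly from below. On the γ axis, Plan reaches 5.

5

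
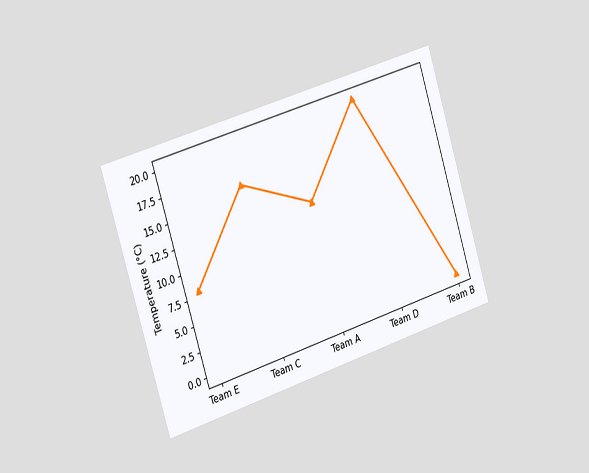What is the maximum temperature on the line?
20°C

The chart is tilted about 17° counter-clockwise and viewed slightly from the left. The highest point is at Team D, and reading across to the y-axis gives 20°C.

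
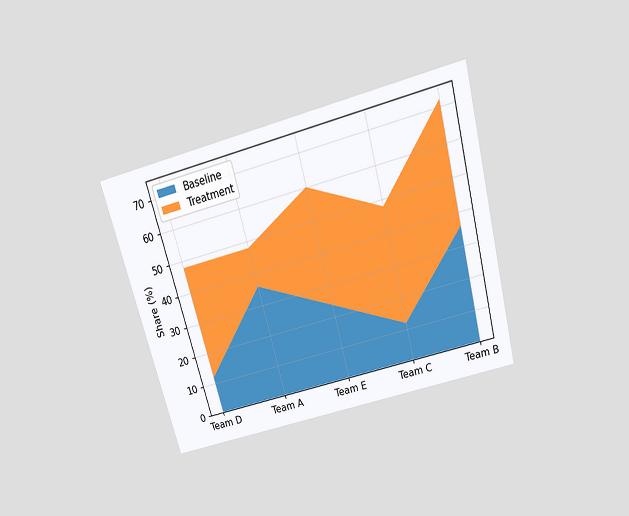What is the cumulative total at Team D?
48%

The chart is tilted about 15° counter-clockwise and viewed slightly from above. The stacked total at Team D reaches 48%.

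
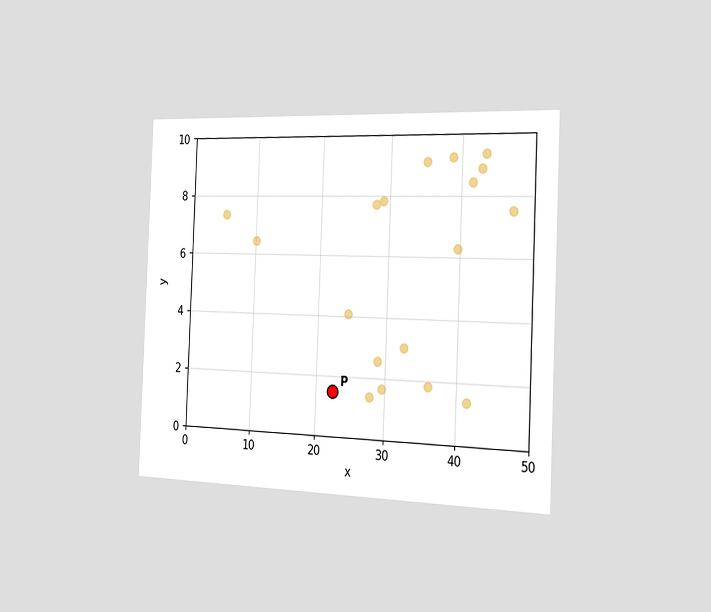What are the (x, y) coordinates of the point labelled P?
The chart is tilted about 2° clockwise and viewed slightly from the right. Following the gridlines from P to each axis, P sits at (22.5, 1.5).

(22.5, 1.5)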